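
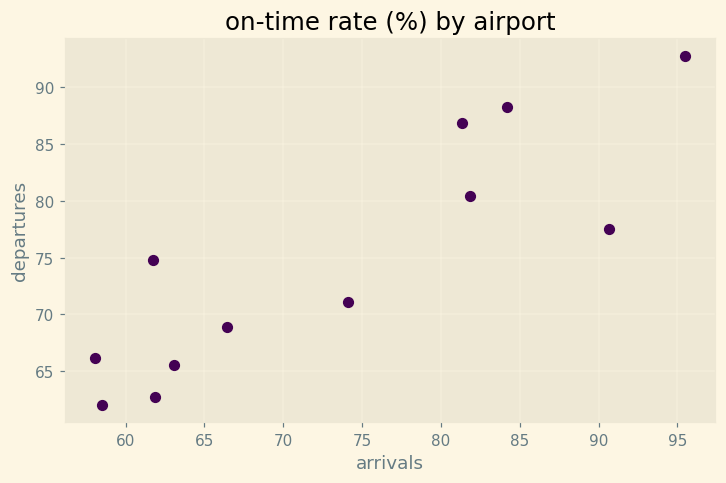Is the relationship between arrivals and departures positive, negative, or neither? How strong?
Points are positively correlated; strong (|r| ≈ 0.9).

positive, strong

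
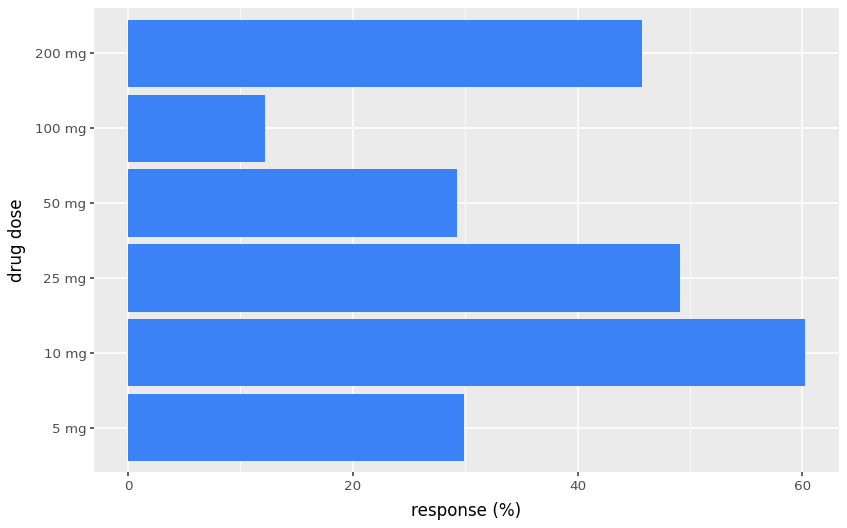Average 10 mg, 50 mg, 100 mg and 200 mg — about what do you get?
≈ 38

(60 + 30 + 10 + 50) / 4 ≈ 38.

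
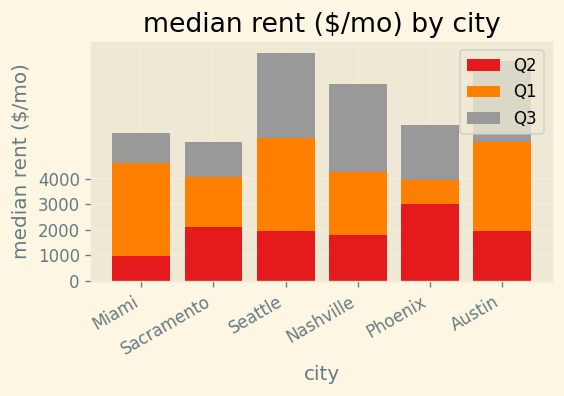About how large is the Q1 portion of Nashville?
≈ 2000

Q1 top ≈ 4000, bottom ≈ 2000; segment ≈ 2000.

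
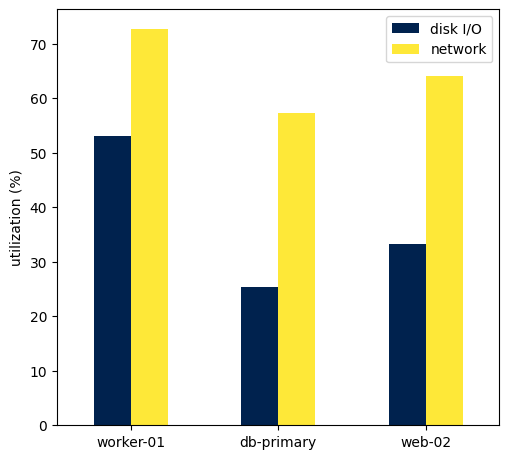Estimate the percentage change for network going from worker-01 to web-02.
≈ -14.3%

worker-01 ≈ 70, web-02 ≈ 60; (60 − 70) / 70 ≈ -14.3%.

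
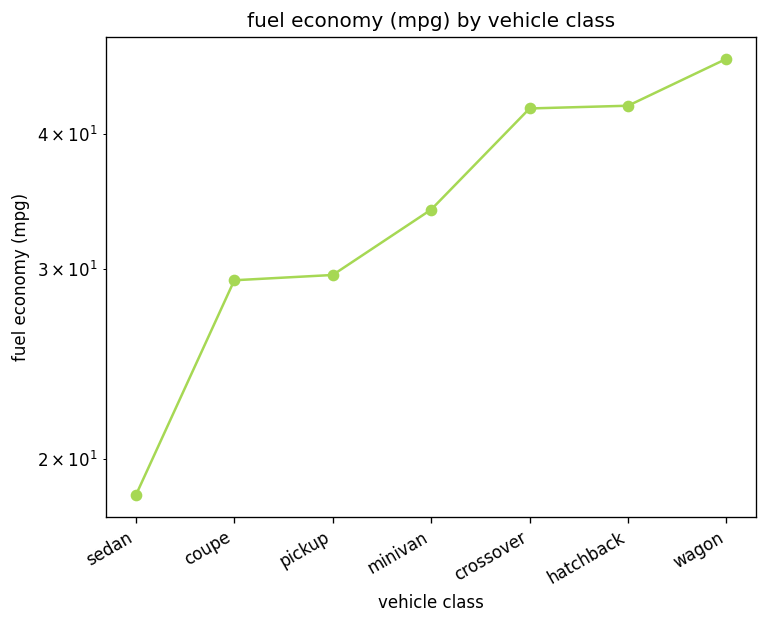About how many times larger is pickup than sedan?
≈ 1.5×

pickup ≈ 30, sedan ≈ 20; 30/20 ≈ 1.5.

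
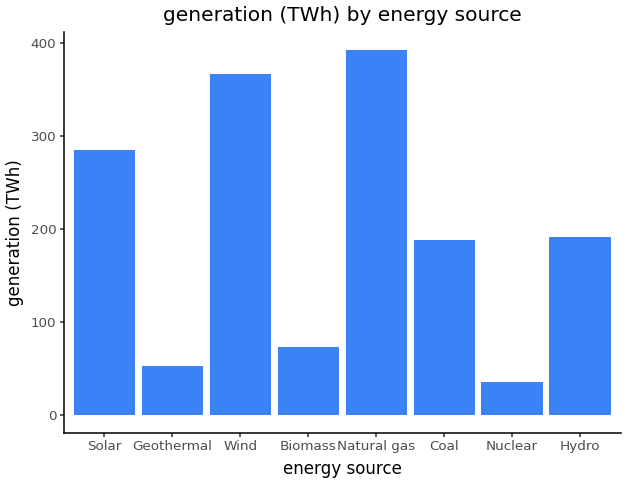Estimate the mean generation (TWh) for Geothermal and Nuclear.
≈ 50

(50 + 50) / 2 ≈ 50.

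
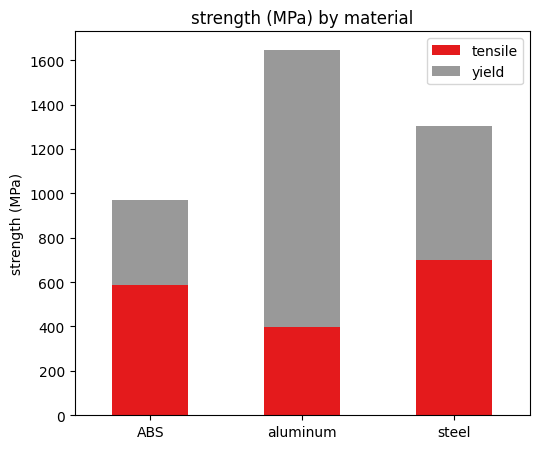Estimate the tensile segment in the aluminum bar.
≈ 400

tensile top ≈ 400, bottom ≈ 0; segment ≈ 400.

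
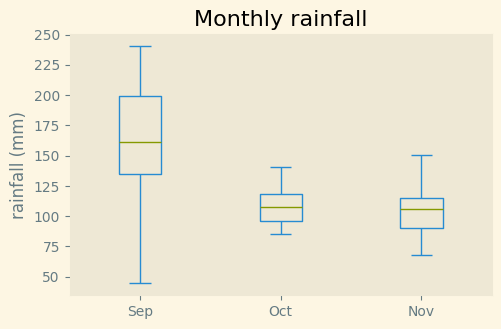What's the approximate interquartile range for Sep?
≈ 65

Q3 ≈ 200, Q1 ≈ 135; IQR ≈ 65.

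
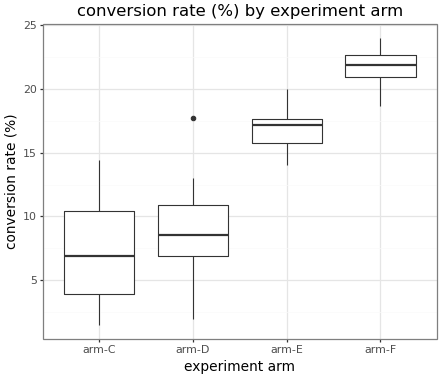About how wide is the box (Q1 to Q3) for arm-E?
≈ 2

Q3 ≈ 18, Q1 ≈ 16; IQR ≈ 2.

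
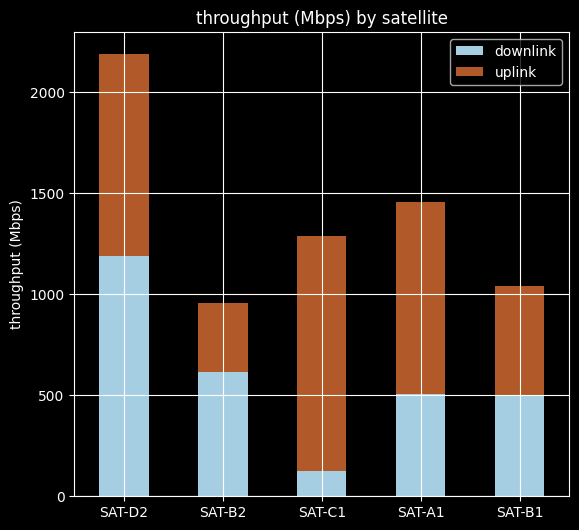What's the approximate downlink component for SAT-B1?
downlink top ≈ 400, bottom ≈ 0; segment ≈ 400.

≈ 400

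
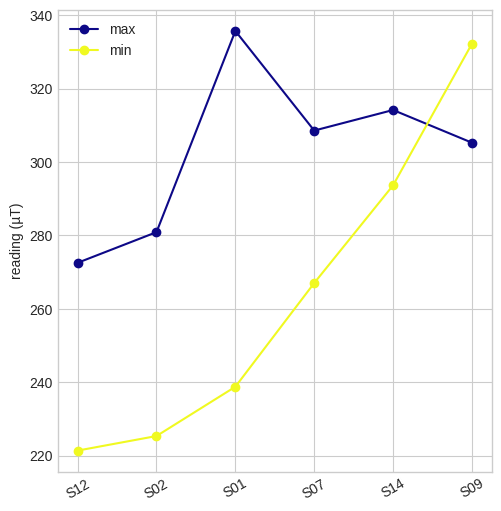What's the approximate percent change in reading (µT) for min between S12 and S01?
S12 ≈ 220, S01 ≈ 240; (240 − 220) / 220 ≈ +9.1%.

≈ +9.1%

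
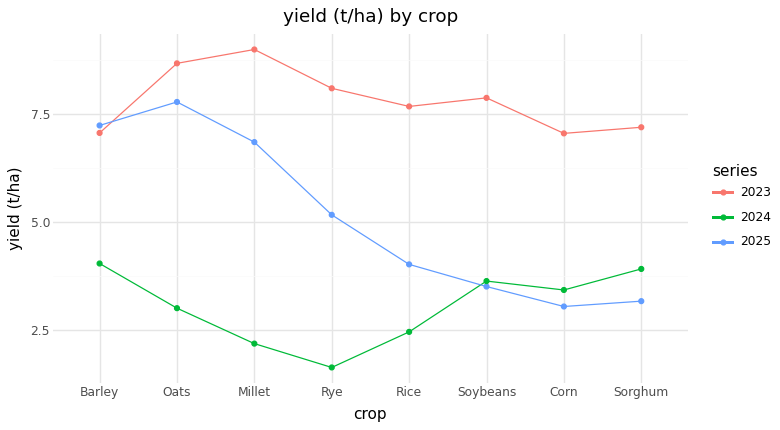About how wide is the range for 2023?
Max Millet ≈ 9, min Corn ≈ 7; range ≈ 2.

≈ 2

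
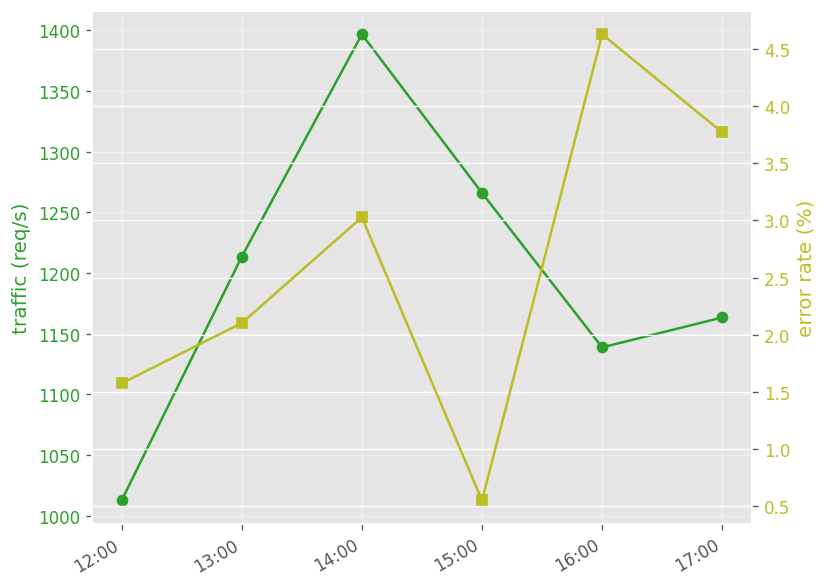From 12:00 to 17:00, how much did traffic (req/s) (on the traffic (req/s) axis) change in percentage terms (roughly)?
12:00 ≈ 1000, 17:00 ≈ 1150; (1150 − 1000) / 1000 ≈ +15%.

≈ +15%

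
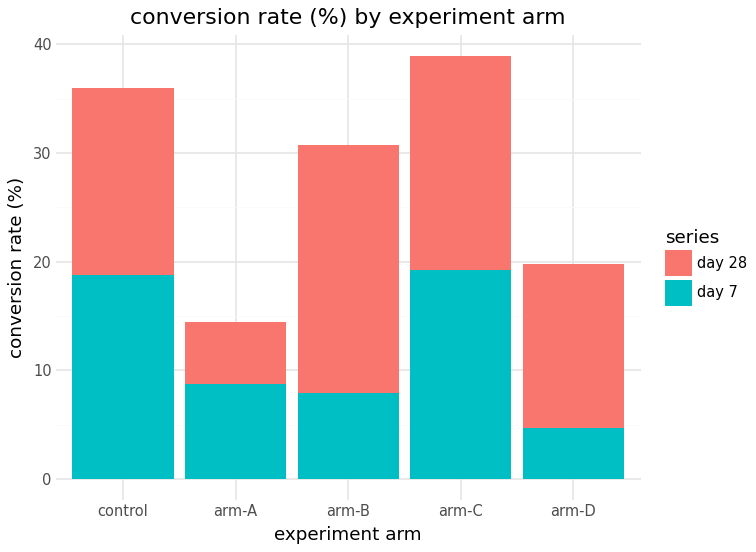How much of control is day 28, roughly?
≈ 15

day 28 top ≈ 35, bottom ≈ 20; segment ≈ 15.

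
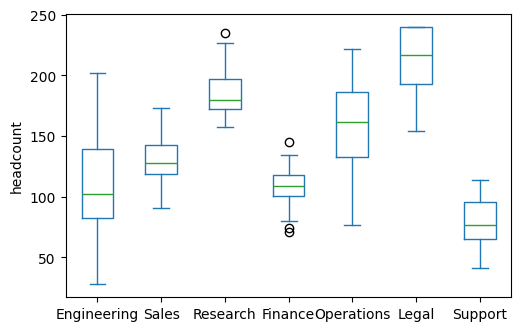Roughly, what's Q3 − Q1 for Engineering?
≈ 60

Q3 ≈ 140, Q1 ≈ 80; IQR ≈ 60.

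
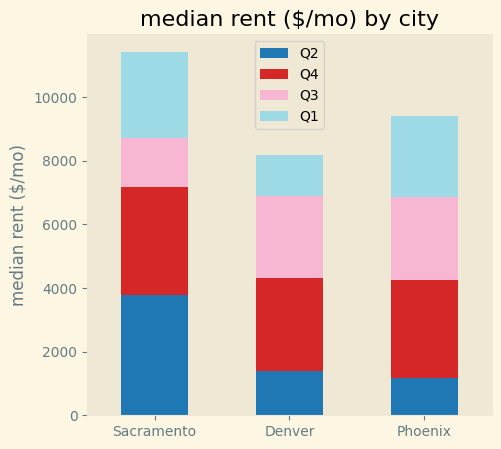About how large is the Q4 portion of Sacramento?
Q4 top ≈ 7000, bottom ≈ 4000; segment ≈ 3000.

≈ 3000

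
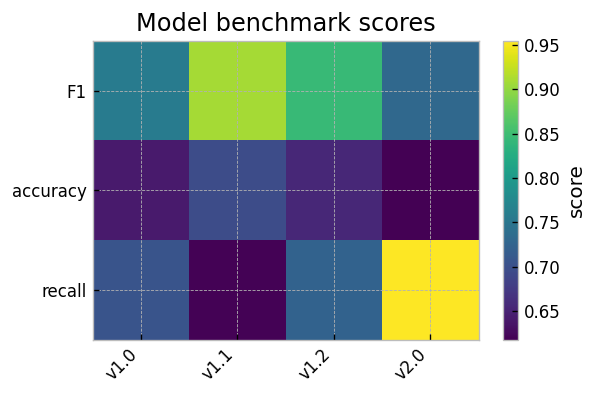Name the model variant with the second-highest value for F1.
v1.2

Top 3 for F1: v1.1 ≈ 0.90, v1.2 ≈ 0.85, v1.0 ≈ 0.75.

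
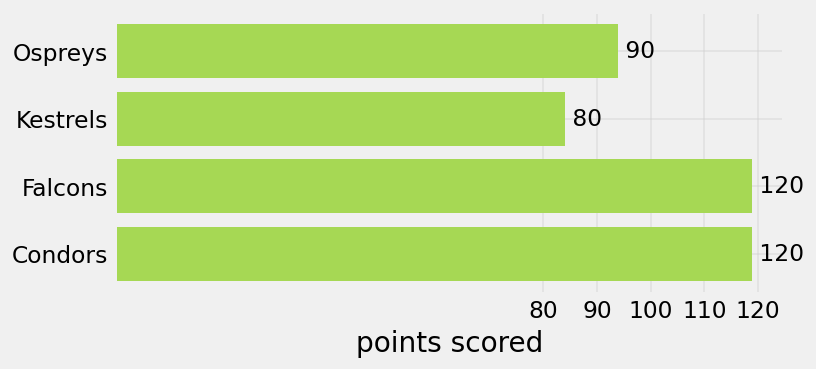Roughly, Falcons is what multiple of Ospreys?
Falcons ≈ 120, Ospreys ≈ 90; 120/90 ≈ 1.33.

≈ 1.33×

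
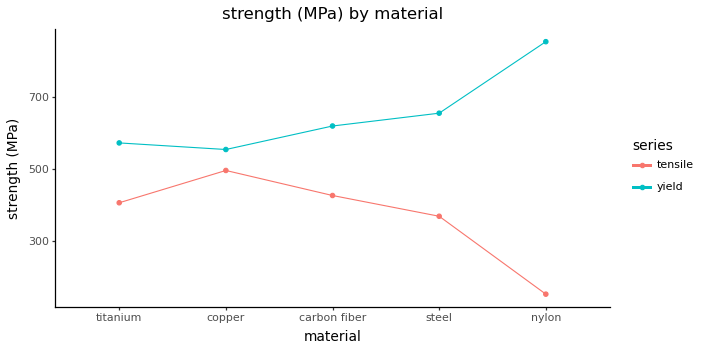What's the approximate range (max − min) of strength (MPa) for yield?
≈ 300

Max nylon ≈ 900, min copper ≈ 600; range ≈ 300.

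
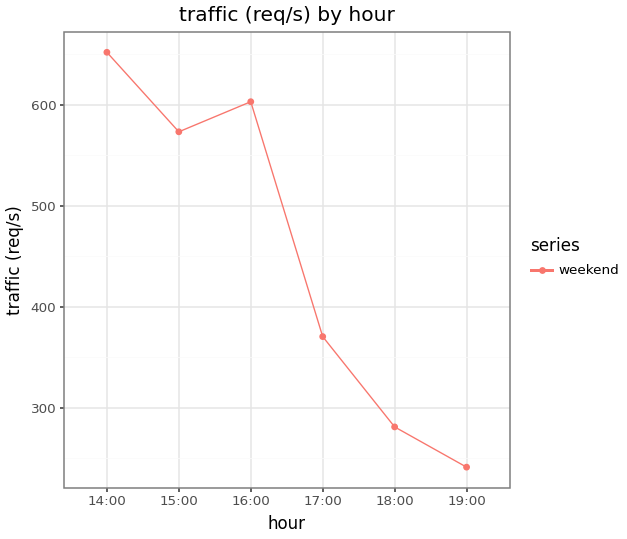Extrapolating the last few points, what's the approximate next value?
≈ 200

Last three: 350, 300, 250 → slope ≈ -50/step → next ≈ 200.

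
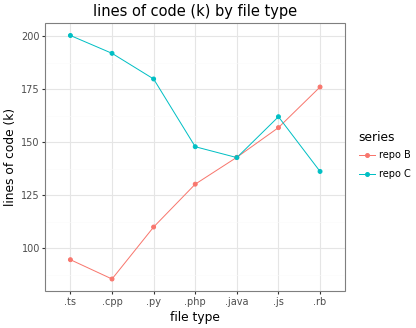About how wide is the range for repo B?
Max .rb ≈ 180, min .cpp ≈ 90; range ≈ 90.

≈ 90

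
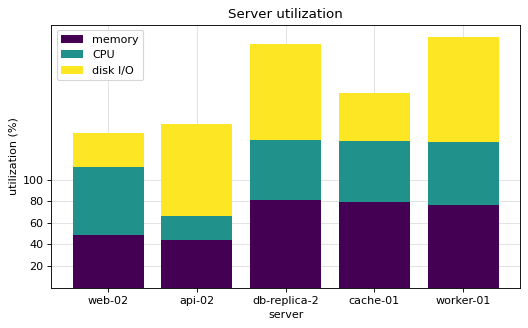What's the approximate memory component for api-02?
memory top ≈ 40, bottom ≈ 0; segment ≈ 40.

≈ 40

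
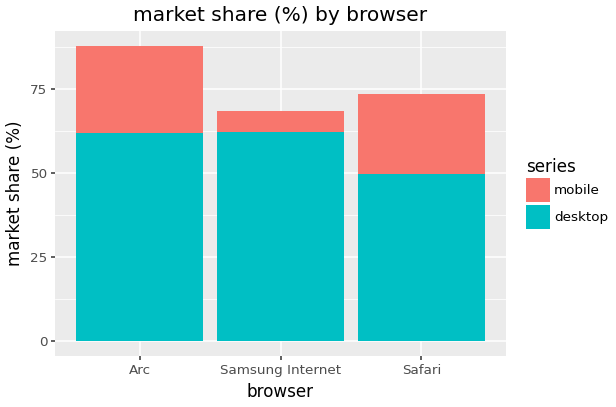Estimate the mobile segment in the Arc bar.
≈ 30

mobile top ≈ 90, bottom ≈ 60; segment ≈ 30.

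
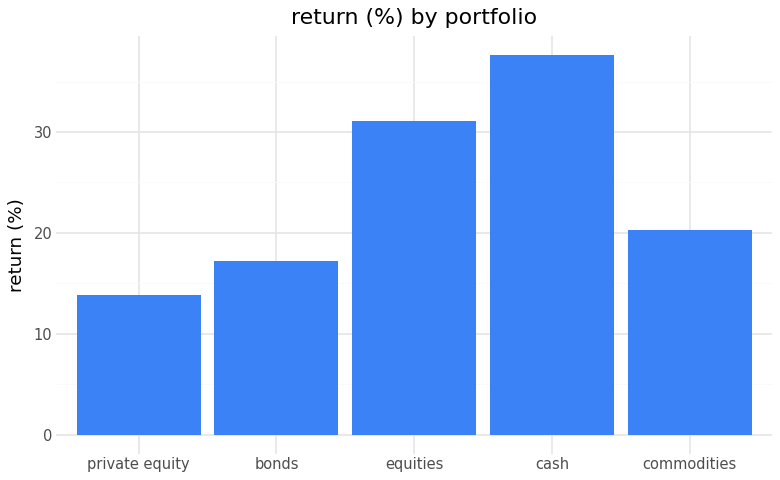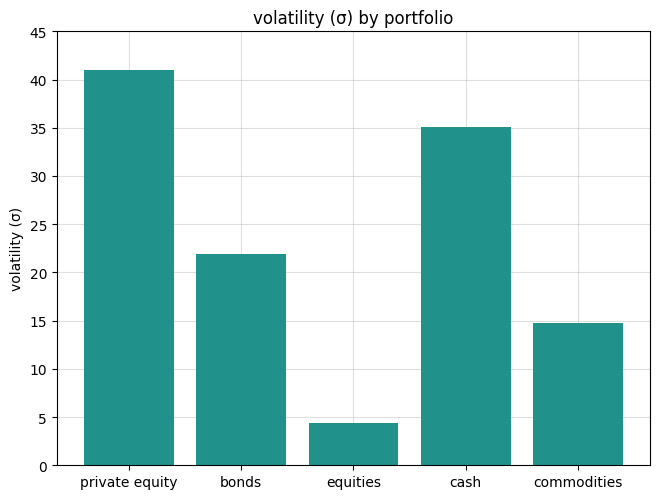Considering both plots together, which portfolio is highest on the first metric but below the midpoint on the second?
equities

Chart 2 median volatility (σ) ≈ 20; below-median portfolios: equities, commodities. Among those, equities has the highest return (%) (≈ 30).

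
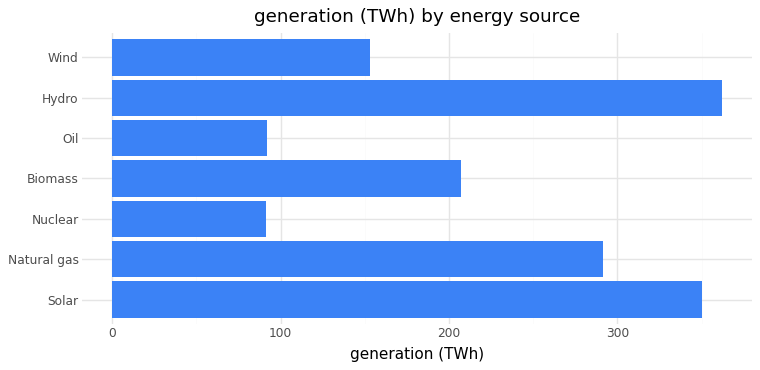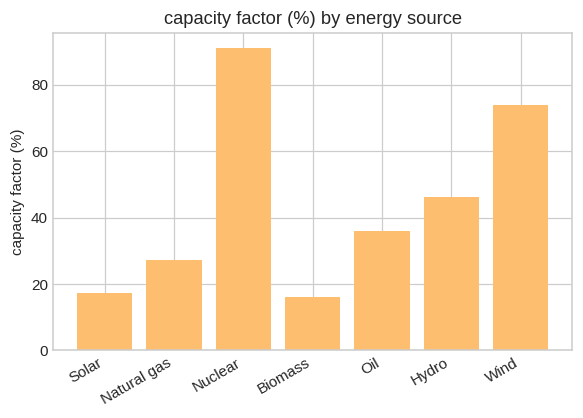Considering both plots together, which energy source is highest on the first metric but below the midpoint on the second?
Chart 2 median capacity factor (%) ≈ 40; below-median energy sources: Solar, Natural gas, Biomass. Among those, Solar has the highest generation (TWh) (≈ 350).

Solar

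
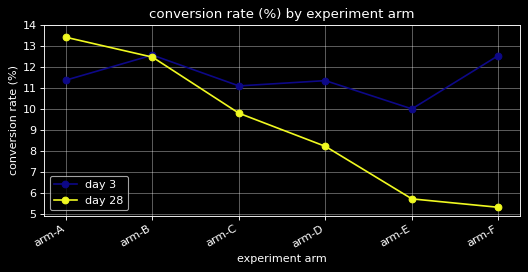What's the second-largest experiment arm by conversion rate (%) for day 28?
Top 3 for day 28: arm-A ≈ 13, arm-B ≈ 12, arm-C ≈ 10.

arm-B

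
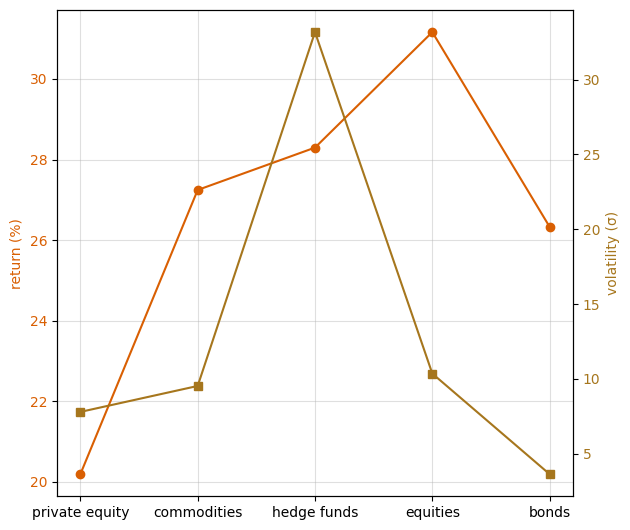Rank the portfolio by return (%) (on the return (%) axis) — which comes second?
hedge funds

Top 3 (on the return (%) axis): equities ≈ 31, hedge funds ≈ 28, commodities ≈ 27.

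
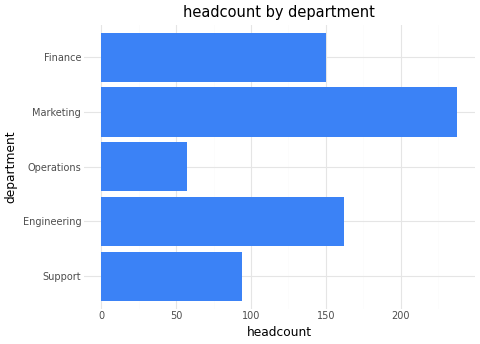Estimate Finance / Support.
≈ 1.6×

Finance ≈ 160, Support ≈ 100; 160/100 ≈ 1.6.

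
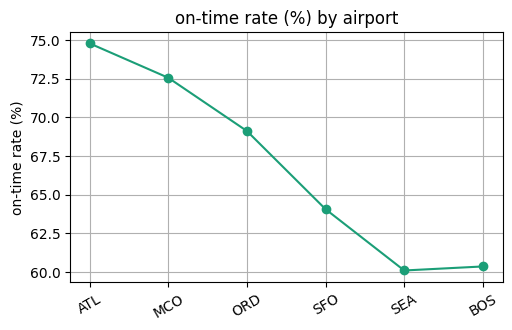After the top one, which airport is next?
Top 3: ATL ≈ 74, MCO ≈ 72, ORD ≈ 70.

MCO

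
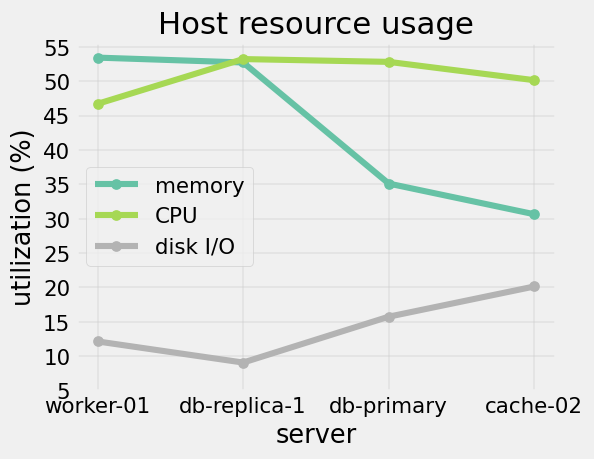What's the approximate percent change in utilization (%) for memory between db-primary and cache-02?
db-primary ≈ 35, cache-02 ≈ 30; (30 − 35) / 35 ≈ -14.3%.

≈ -14.3%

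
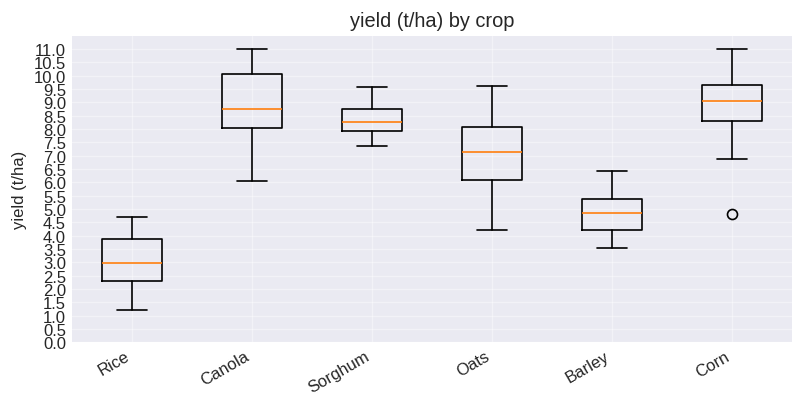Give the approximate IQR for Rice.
Q3 ≈ 4.0, Q1 ≈ 2.5; IQR ≈ 1.5.

≈ 1.5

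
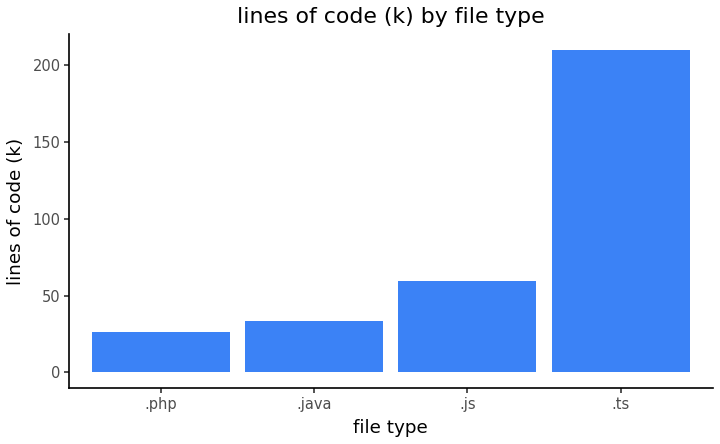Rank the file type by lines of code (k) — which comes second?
Top 3: .ts ≈ 200, .js ≈ 60, .java ≈ 40.

.js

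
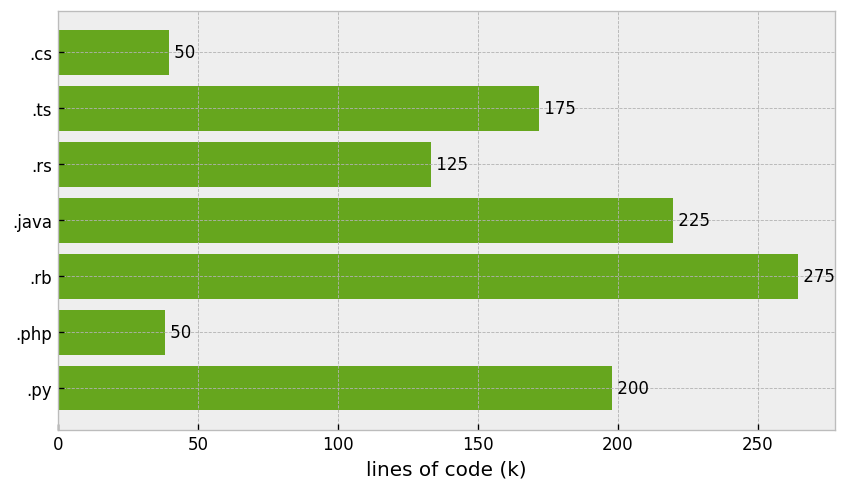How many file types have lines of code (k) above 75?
Above 75: .ts, .rs, .java, .rb, .py.

5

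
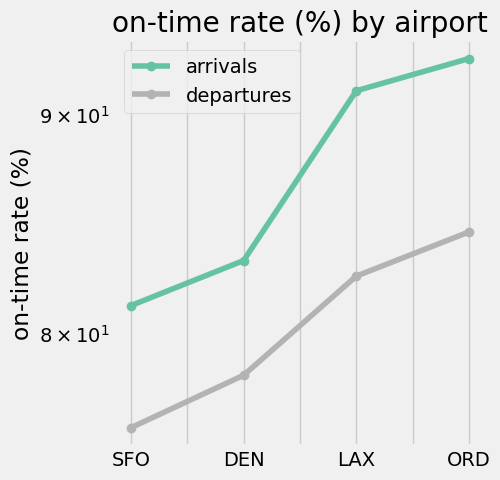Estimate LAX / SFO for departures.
≈ 1.08×

LAX ≈ 82, SFO ≈ 76; 82/76 ≈ 1.08.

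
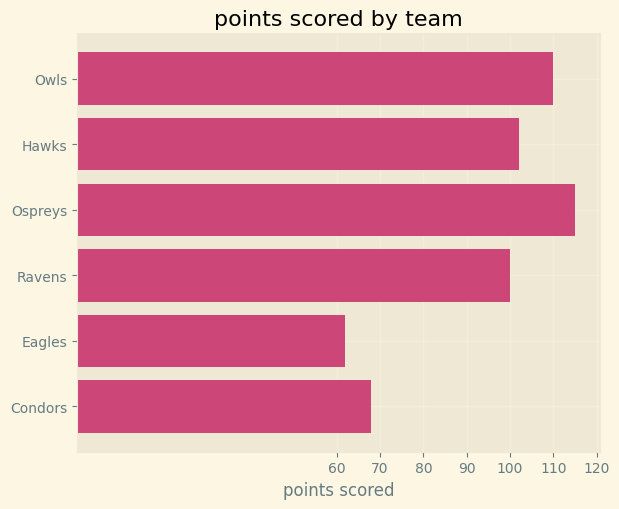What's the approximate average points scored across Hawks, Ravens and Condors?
≈ 90

(100 + 100 + 70) / 3 ≈ 90.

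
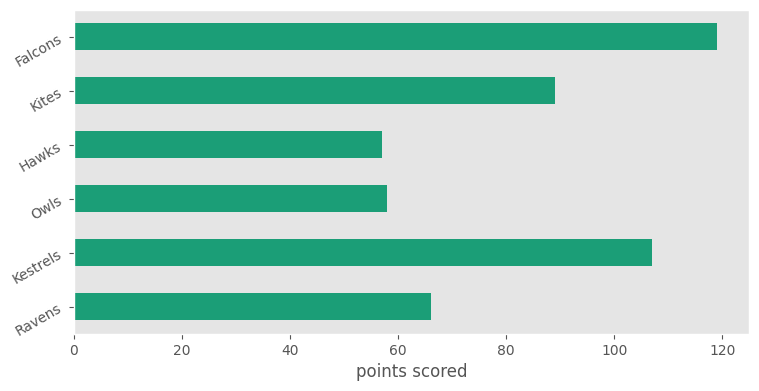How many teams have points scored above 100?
2

Above 100: Kestrels, Falcons.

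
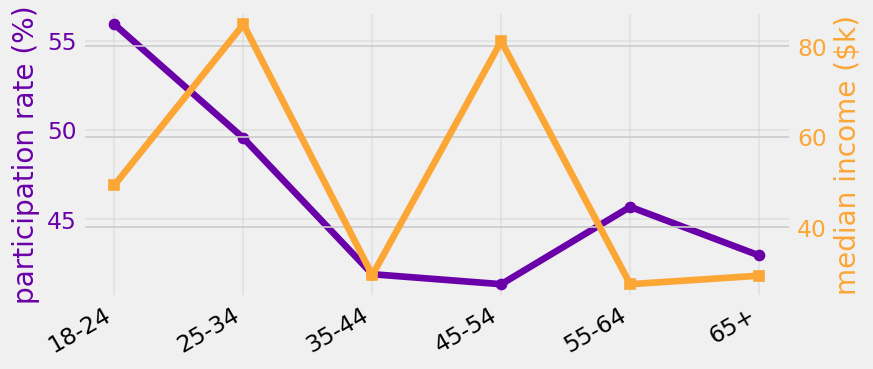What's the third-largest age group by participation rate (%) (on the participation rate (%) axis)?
55-64

Top 4 (on the participation rate (%) axis): 18-24 ≈ 56, 25-34 ≈ 50, 55-64 ≈ 46, 65+ ≈ 42.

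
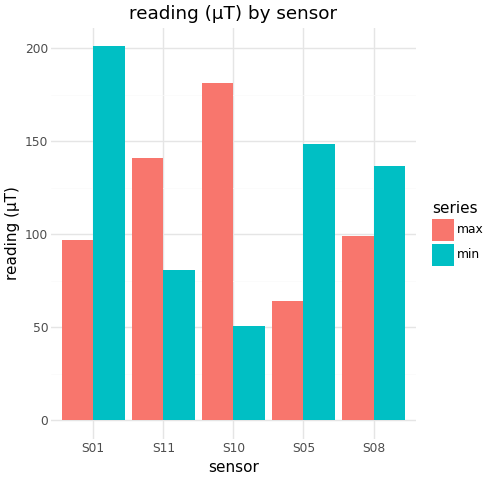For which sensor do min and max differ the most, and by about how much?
S10: min ≈ 60, max ≈ 180 → gap ≈ 120. Next-largest (S01) is only ≈ 100.

S10, ≈ 120 µT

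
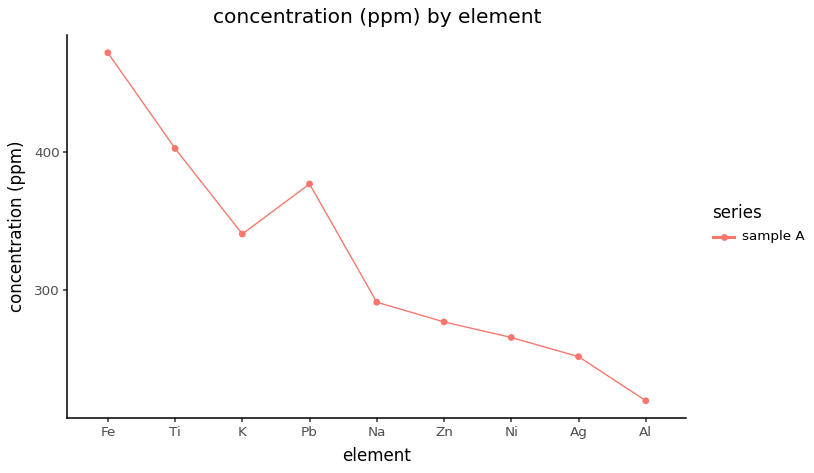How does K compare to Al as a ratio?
≈ 1.56×

K ≈ 350, Al ≈ 225; 350/225 ≈ 1.56.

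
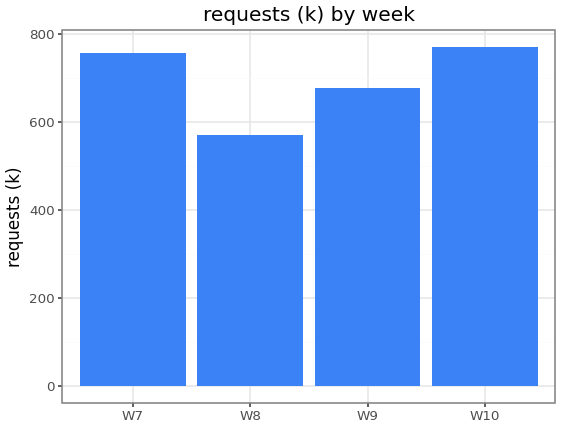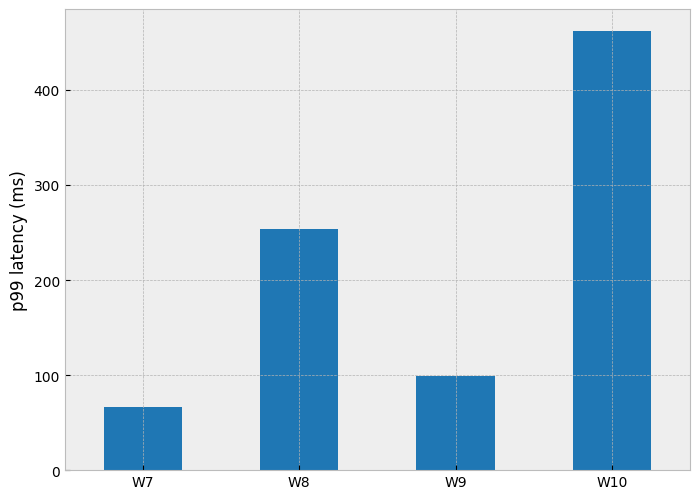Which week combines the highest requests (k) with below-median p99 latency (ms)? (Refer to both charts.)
W7

Chart 2 median p99 latency (ms) ≈ 200; below-median weeks: W7, W9. Among those, W7 has the highest requests (k) (≈ 800).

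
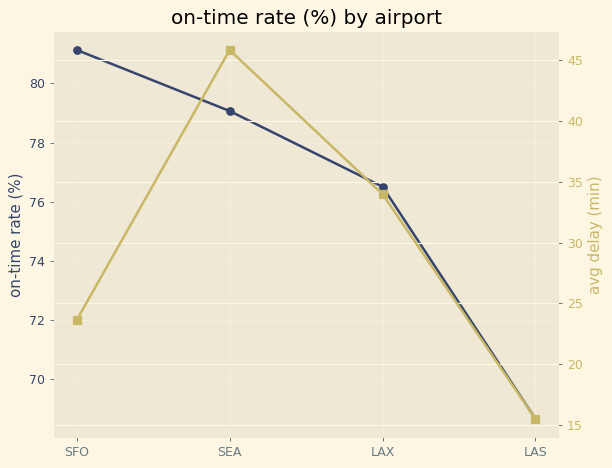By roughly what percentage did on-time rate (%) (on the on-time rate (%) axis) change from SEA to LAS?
≈ -15%

SEA ≈ 80, LAS ≈ 68; (68 − 80) / 80 ≈ -15%.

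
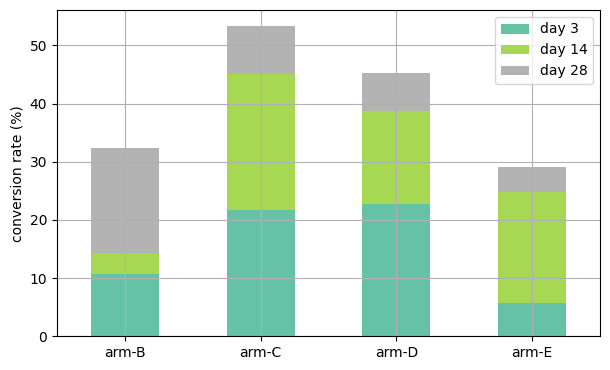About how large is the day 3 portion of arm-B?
day 3 top ≈ 10, bottom ≈ 0; segment ≈ 10.

≈ 10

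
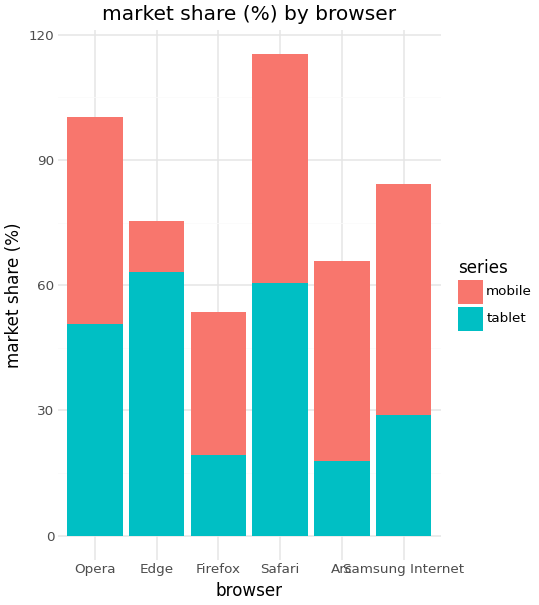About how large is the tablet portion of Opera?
tablet top ≈ 50, bottom ≈ 0; segment ≈ 50.

≈ 50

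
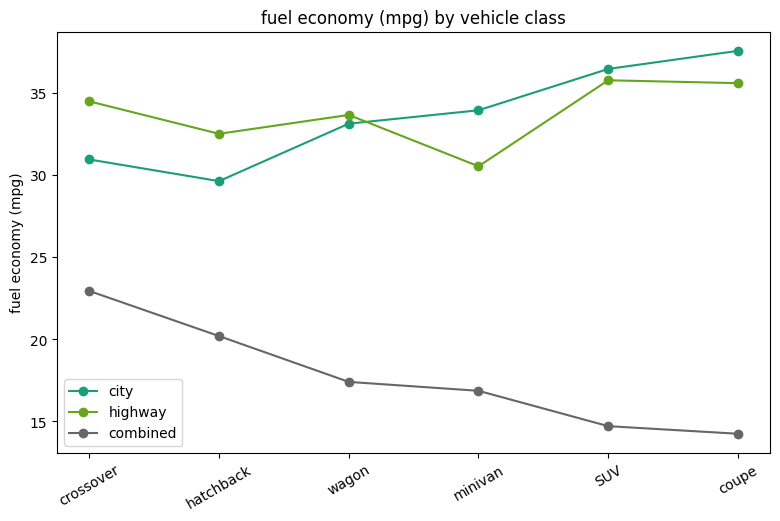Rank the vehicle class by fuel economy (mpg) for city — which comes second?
SUV

Top 3 for city: coupe ≈ 38, SUV ≈ 36, minivan ≈ 34.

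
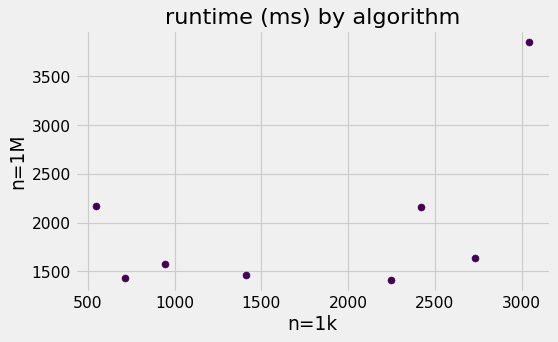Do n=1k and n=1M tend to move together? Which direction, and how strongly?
positive, moderate

Points are positively correlated; moderate (|r| ≈ 0.5).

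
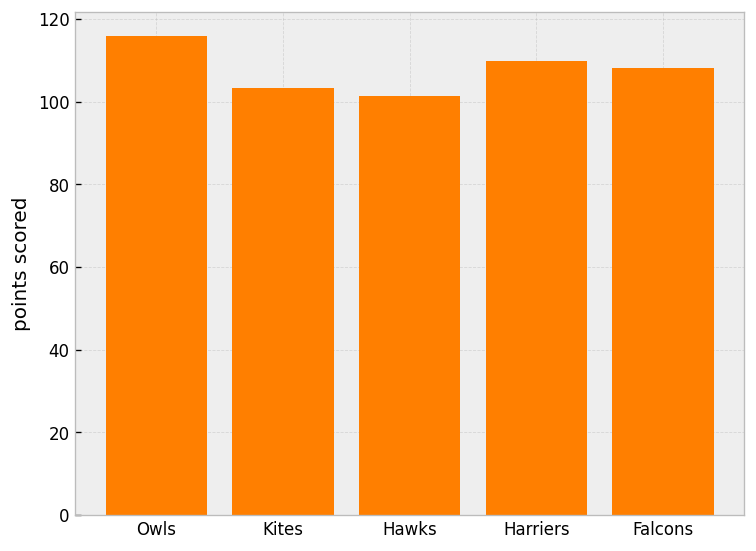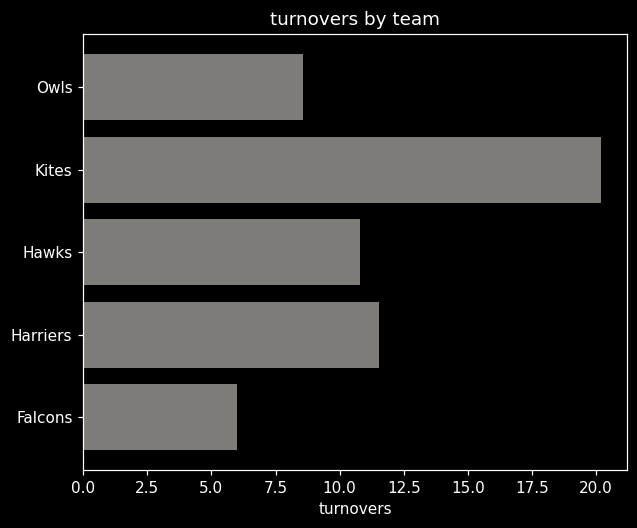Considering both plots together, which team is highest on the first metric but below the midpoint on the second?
Owls

Chart 2 median turnovers ≈ 10; below-median teams: Owls, Falcons. Among those, Owls has the highest points scored (≈ 120).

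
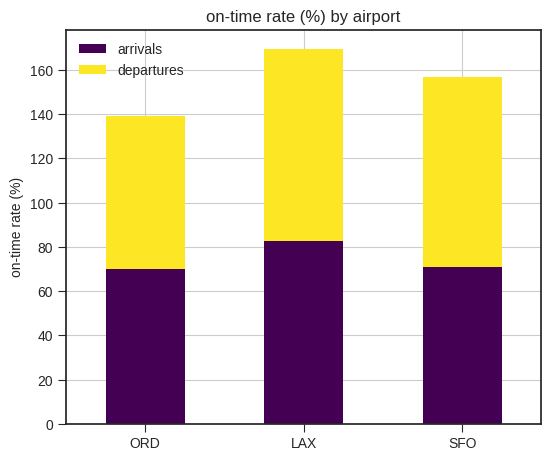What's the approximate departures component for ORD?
departures top ≈ 140, bottom ≈ 60; segment ≈ 80.

≈ 80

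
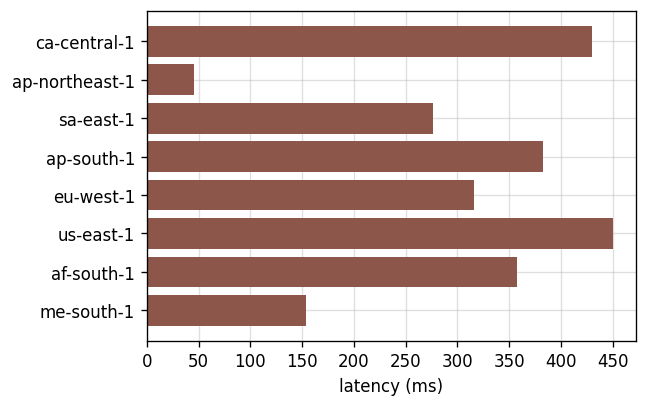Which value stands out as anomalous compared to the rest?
ap-northeast-1

ap-northeast-1 ≈ 50; the rest sit between ≈ 150 and ≈ 450.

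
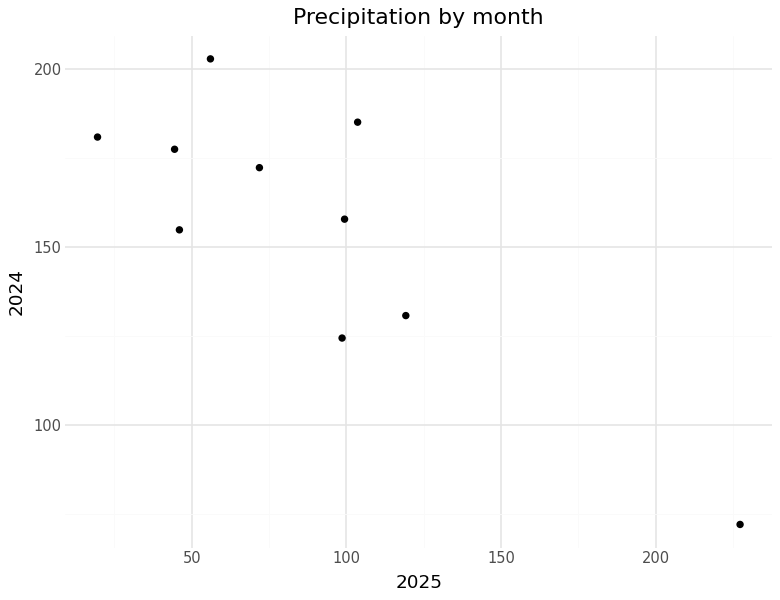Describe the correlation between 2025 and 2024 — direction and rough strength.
negative, strong

Points are negatively correlated; strong (|r| ≈ 0.8).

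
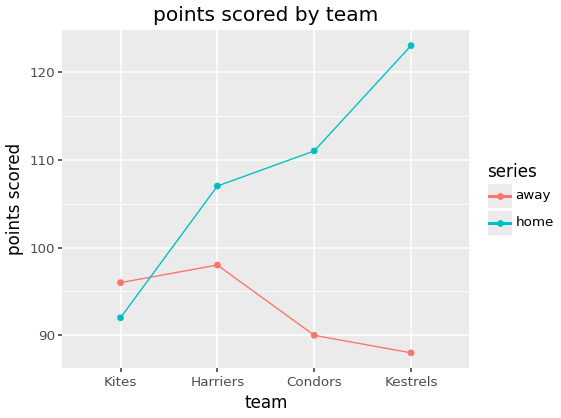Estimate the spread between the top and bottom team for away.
≈ 10

Max Harriers ≈ 100, min Kestrels ≈ 90; range ≈ 10.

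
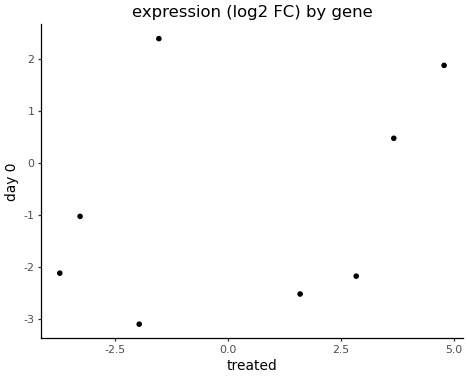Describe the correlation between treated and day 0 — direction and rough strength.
positive, weak

Points are positively correlated; weak (|r| ≈ 0.3).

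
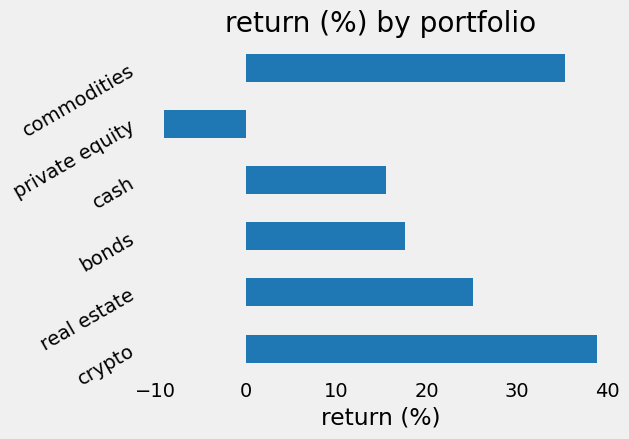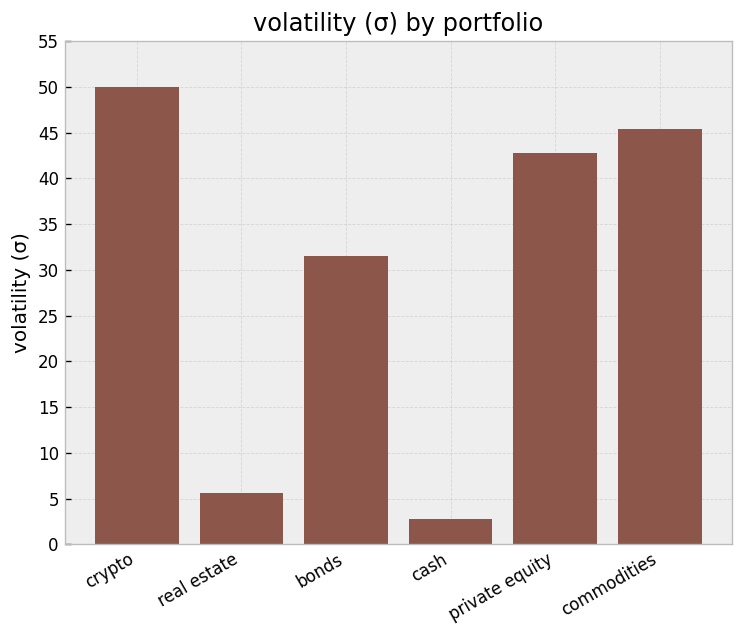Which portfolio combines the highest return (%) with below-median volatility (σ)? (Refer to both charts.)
Chart 2 median volatility (σ) ≈ 35; below-median portfolios: real estate, bonds, cash. Among those, real estate has the highest return (%) (≈ 25).

real estate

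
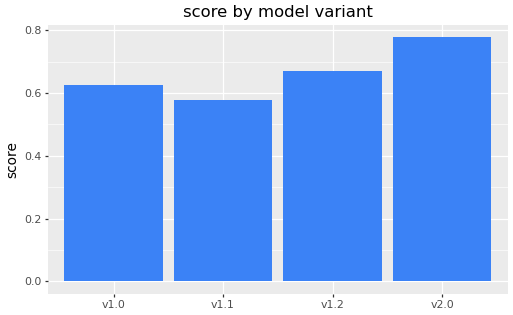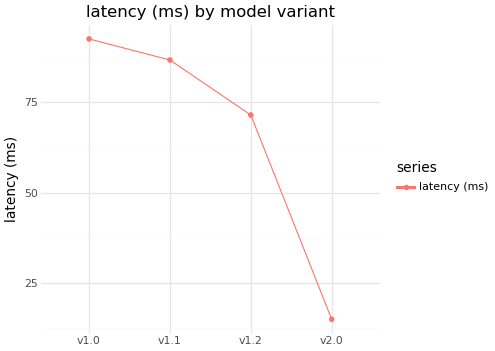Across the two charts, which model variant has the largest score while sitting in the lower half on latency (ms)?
v2.0

Chart 2 median latency (ms) ≈ 80; below-median model variants: v1.2, v2.0. Among those, v2.0 has the highest score (≈ 0.8).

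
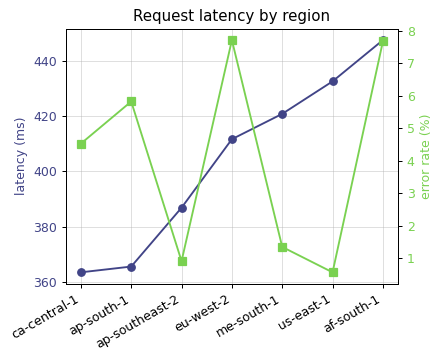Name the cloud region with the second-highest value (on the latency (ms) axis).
Top 3 (on the latency (ms) axis): af-south-1 ≈ 450, us-east-1 ≈ 430, me-south-1 ≈ 420.

us-east-1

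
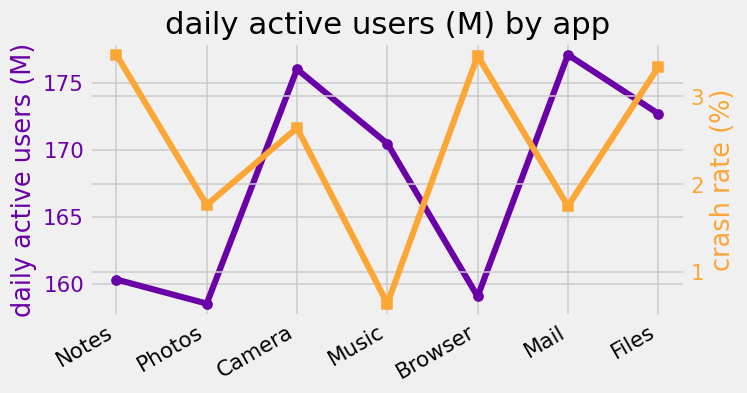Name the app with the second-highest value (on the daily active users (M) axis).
Camera

Top 3 (on the daily active users (M) axis): Mail ≈ 178, Camera ≈ 176, Files ≈ 172.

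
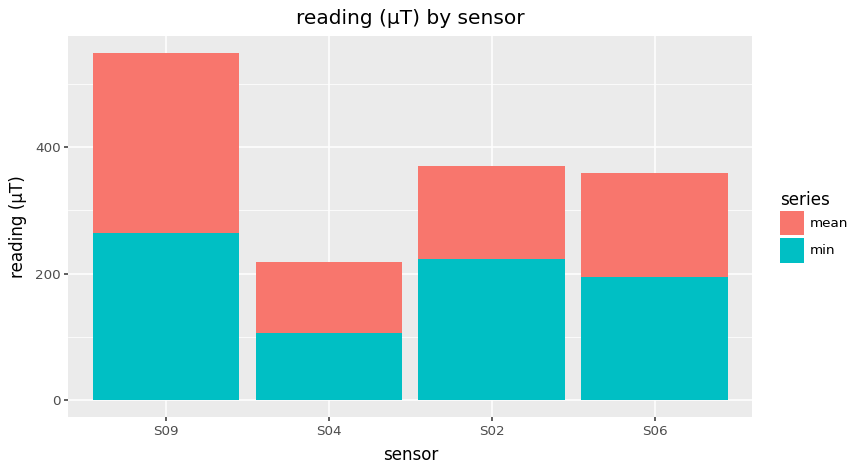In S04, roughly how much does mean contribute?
mean top ≈ 200, bottom ≈ 100; segment ≈ 100.

≈ 100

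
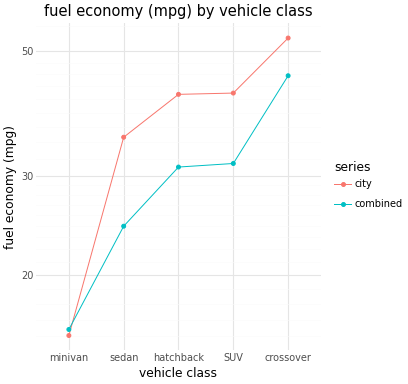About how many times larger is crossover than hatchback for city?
crossover ≈ 55, hatchback ≈ 40; 55/40 ≈ 1.38.

≈ 1.38×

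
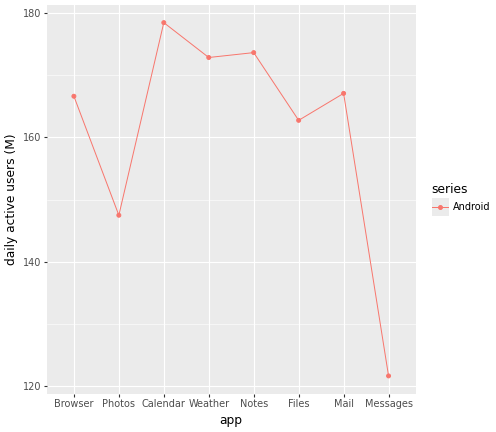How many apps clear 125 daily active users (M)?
7

Above 125: Browser, Photos, Calendar, Weather, Notes, Files, Mail.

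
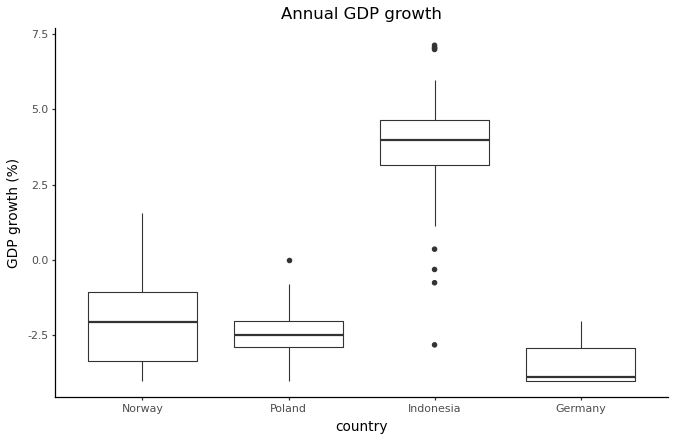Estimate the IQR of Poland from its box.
≈ 1

Q3 ≈ -2, Q1 ≈ -3; IQR ≈ 1.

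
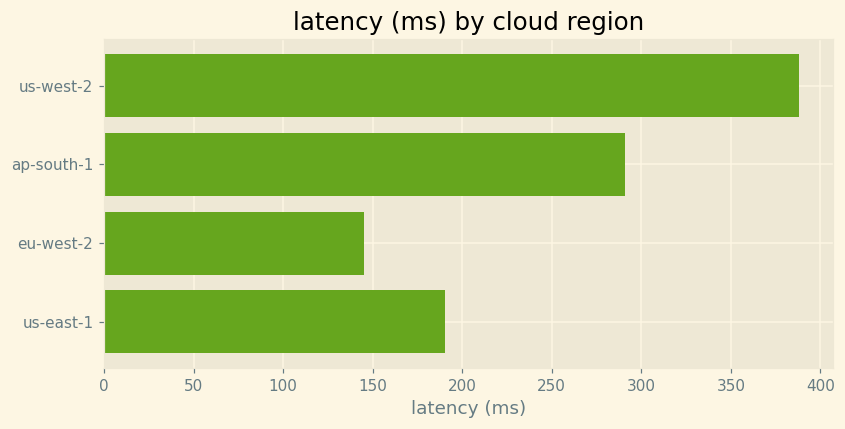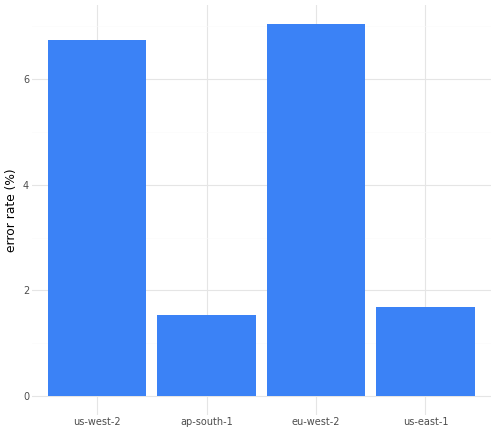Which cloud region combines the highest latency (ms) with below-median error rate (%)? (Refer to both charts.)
Chart 2 median error rate (%) ≈ 4; below-median cloud regions: ap-south-1, us-east-1. Among those, ap-south-1 has the highest latency (ms) (≈ 300).

ap-south-1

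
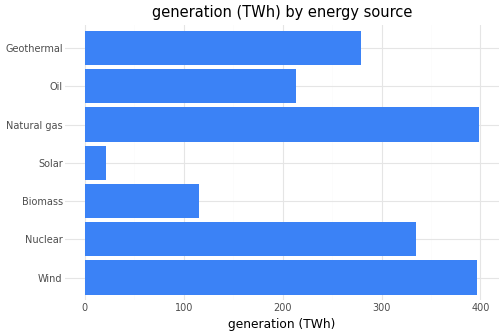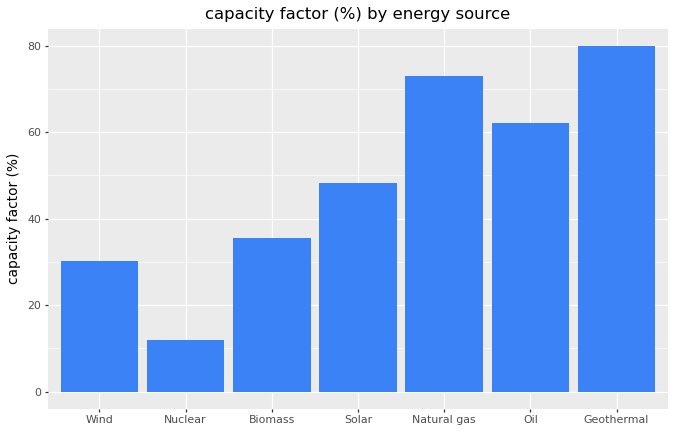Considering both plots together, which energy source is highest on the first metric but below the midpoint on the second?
Wind

Chart 2 median capacity factor (%) ≈ 50; below-median energy sources: Wind, Nuclear, Biomass. Among those, Wind has the highest generation (TWh) (≈ 400).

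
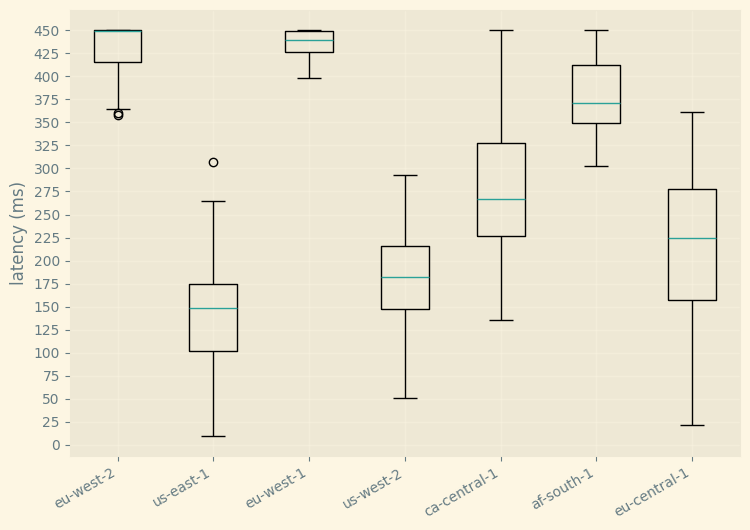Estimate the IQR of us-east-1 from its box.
Q3 ≈ 175, Q1 ≈ 100; IQR ≈ 75.

≈ 75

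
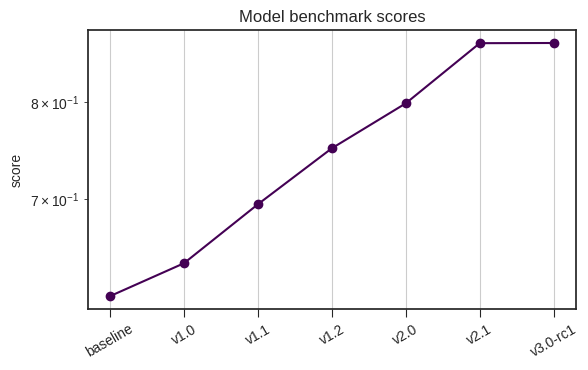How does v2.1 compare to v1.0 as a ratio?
v2.1 ≈ 0.85, v1.0 ≈ 0.65; 0.85/0.65 ≈ 1.31.

≈ 1.31×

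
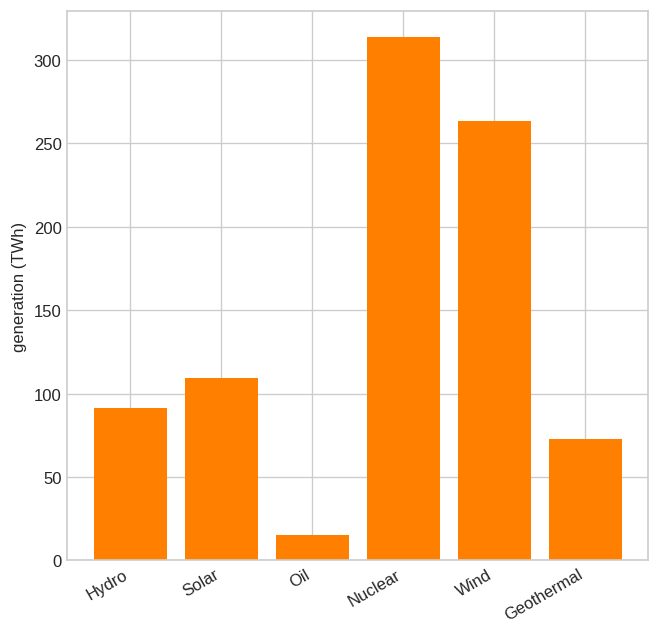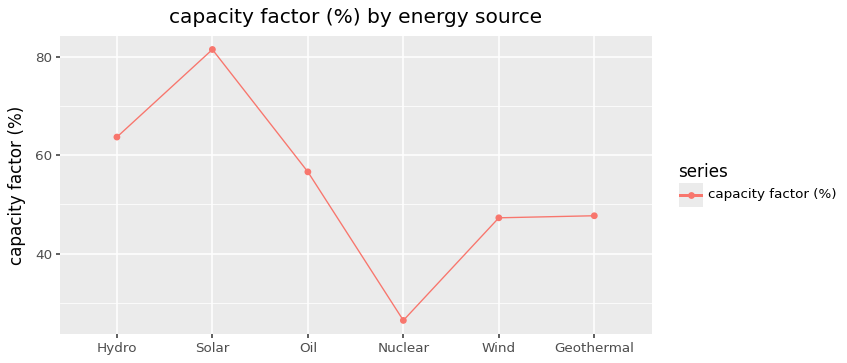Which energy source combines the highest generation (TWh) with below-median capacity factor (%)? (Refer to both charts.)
Chart 2 median capacity factor (%) ≈ 50; below-median energy sources: Nuclear, Wind, Geothermal. Among those, Nuclear has the highest generation (TWh) (≈ 300).

Nuclear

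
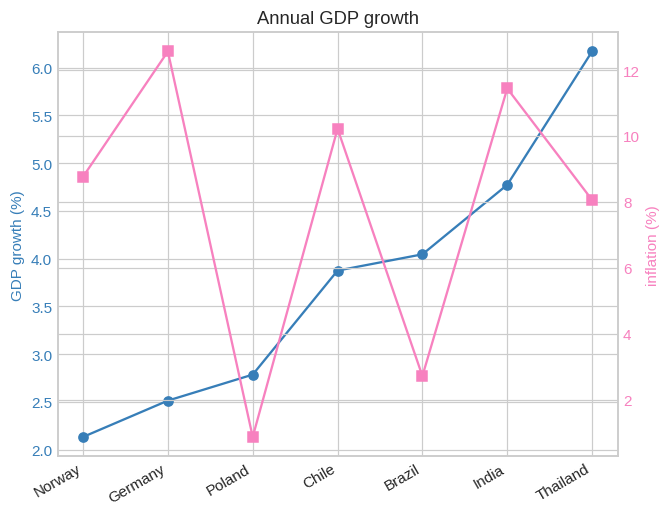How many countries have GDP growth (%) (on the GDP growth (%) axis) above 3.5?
Above 3.5: Chile, Brazil, India, Thailand.

4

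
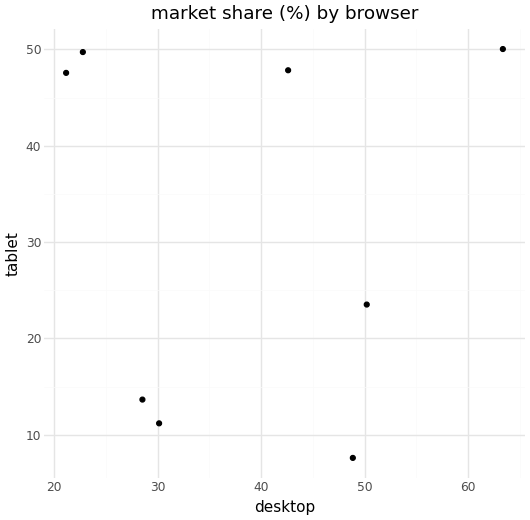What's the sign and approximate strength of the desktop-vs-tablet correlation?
Points are roughly uncorrelated; weak (|r| ≈ 0.0).

no clear correlation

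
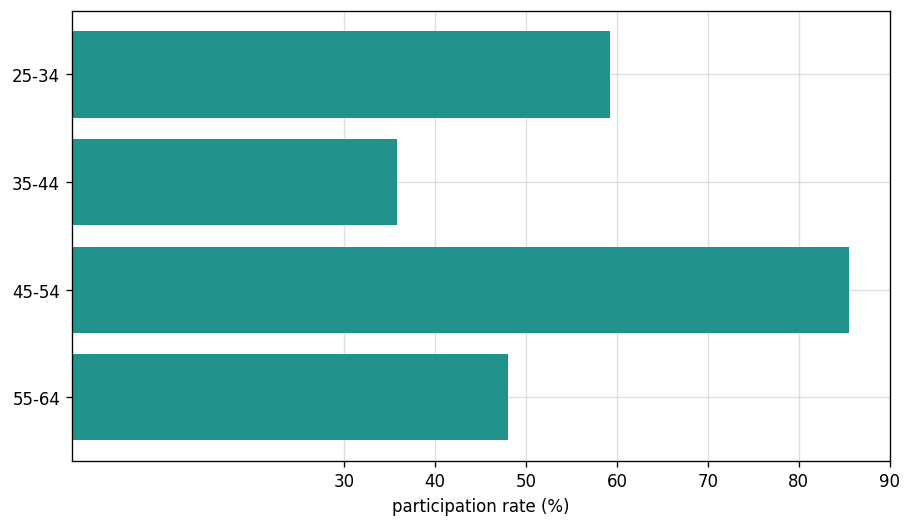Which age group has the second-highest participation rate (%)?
25-34

Top 3: 45-54 ≈ 90, 25-34 ≈ 60, 55-64 ≈ 50.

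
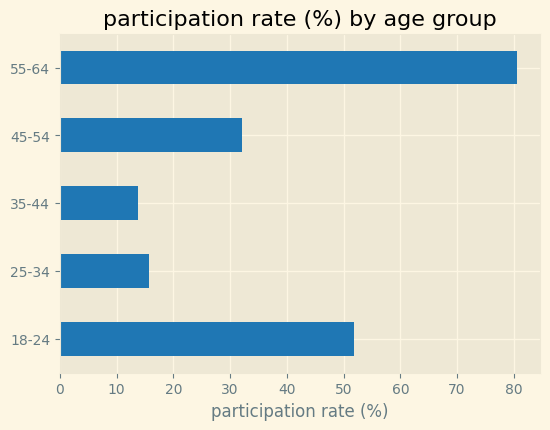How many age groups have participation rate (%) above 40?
Above 40: 18-24, 55-64.

2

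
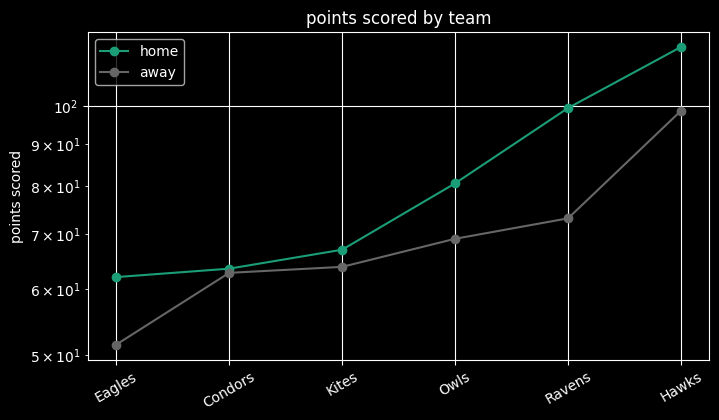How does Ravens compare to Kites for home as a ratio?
Ravens ≈ 100, Kites ≈ 70; 100/70 ≈ 1.43.

≈ 1.43×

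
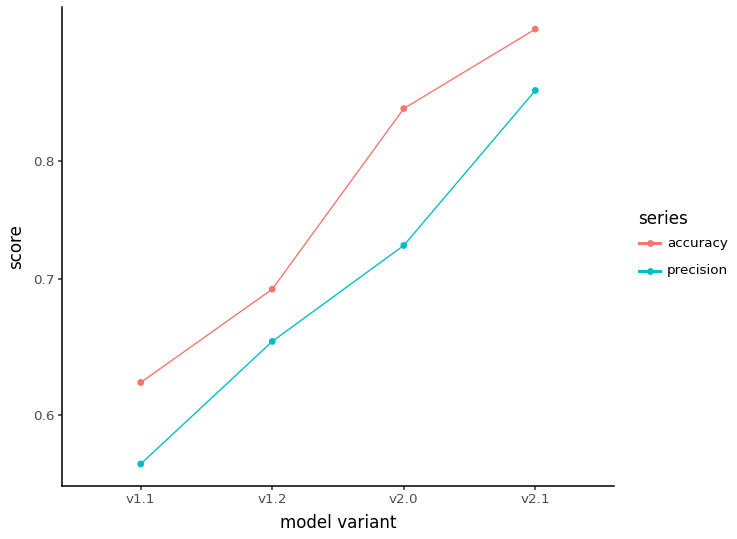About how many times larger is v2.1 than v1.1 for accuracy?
≈ 1.58×

v2.1 ≈ 0.95, v1.1 ≈ 0.60; 0.95/0.60 ≈ 1.58.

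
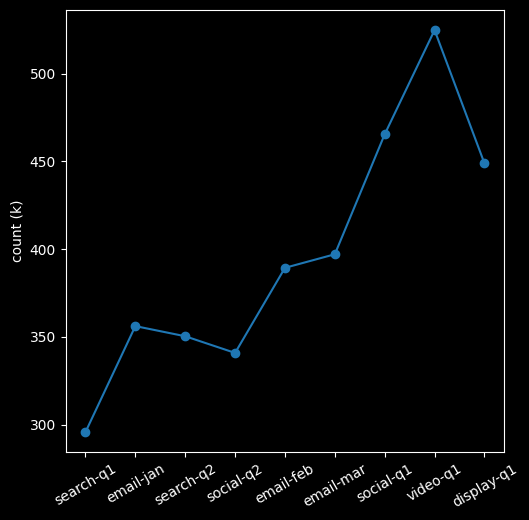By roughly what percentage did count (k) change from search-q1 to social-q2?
≈ +13.3%

search-q1 ≈ 300, social-q2 ≈ 340; (340 − 300) / 300 ≈ +13.3%.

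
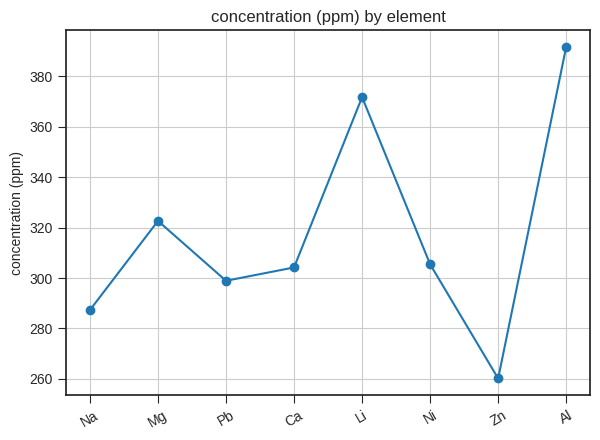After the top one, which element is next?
Li

Top 3: Al ≈ 400, Li ≈ 380, Mg ≈ 320.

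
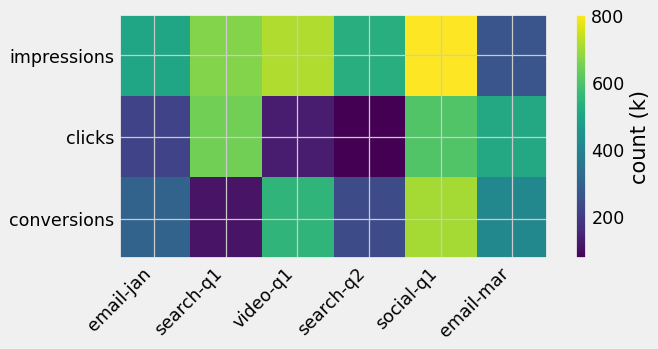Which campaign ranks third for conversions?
Top 4 for conversions: social-q1 ≈ 700, video-q1 ≈ 600, email-mar ≈ 400, email-jan ≈ 300.

email-mar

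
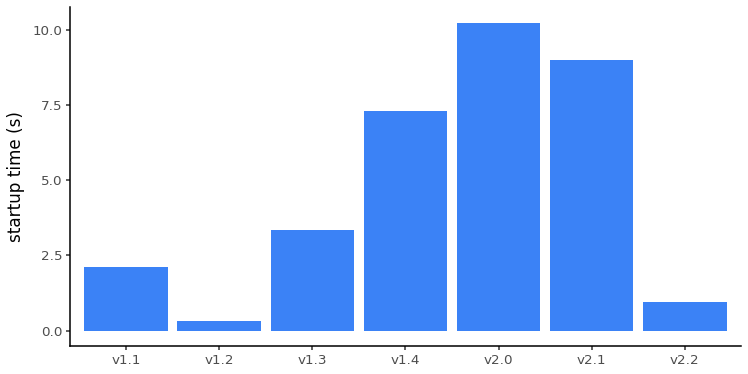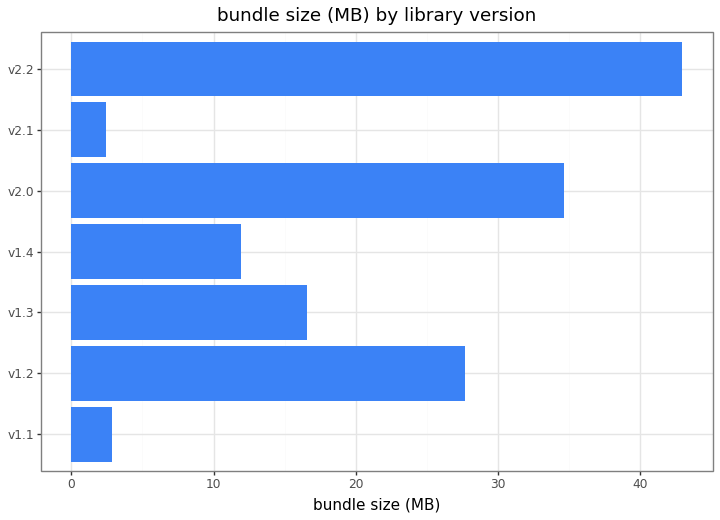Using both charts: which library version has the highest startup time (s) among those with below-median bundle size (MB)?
v2.1

Chart 2 median bundle size (MB) ≈ 15; below-median library versions: v1.1, v1.4, v2.1. Among those, v2.1 has the highest startup time (s) (≈ 9).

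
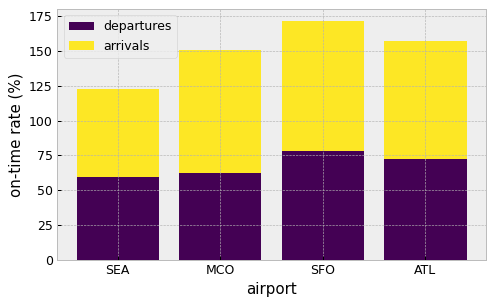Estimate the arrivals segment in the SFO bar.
arrivals top ≈ 180, bottom ≈ 80; segment ≈ 100.

≈ 100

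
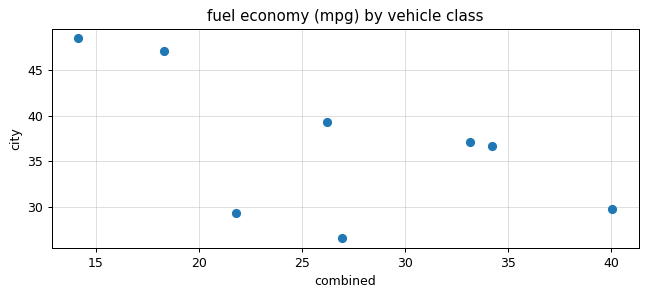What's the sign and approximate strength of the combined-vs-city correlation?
Points are negatively correlated; moderate (|r| ≈ 0.6).

negative, moderate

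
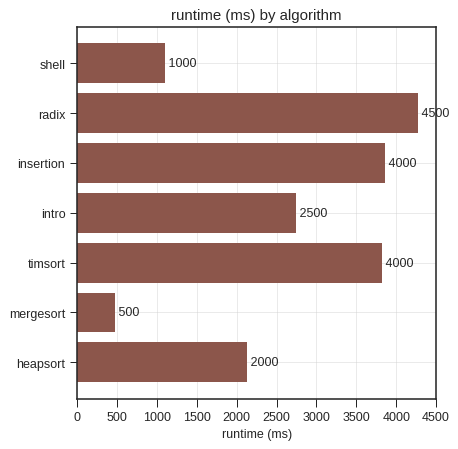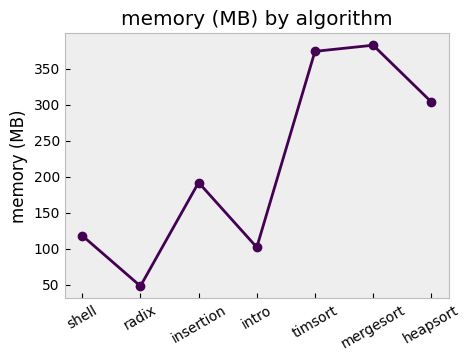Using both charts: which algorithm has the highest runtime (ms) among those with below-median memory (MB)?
radix

Chart 2 median memory (MB) ≈ 200; below-median algorithms: shell, radix, intro. Among those, radix has the highest runtime (ms) (≈ 4500).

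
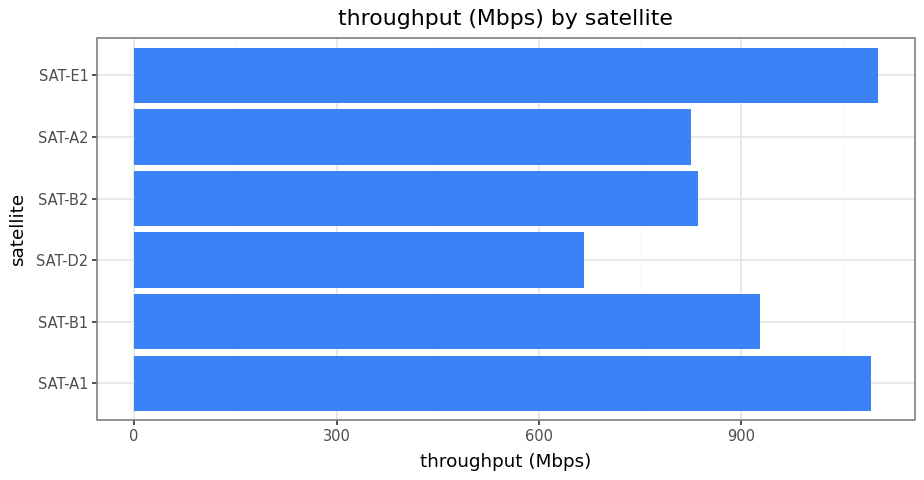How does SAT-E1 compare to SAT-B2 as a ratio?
SAT-E1 ≈ 1100, SAT-B2 ≈ 800; 1100/800 ≈ 1.38.

≈ 1.38×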